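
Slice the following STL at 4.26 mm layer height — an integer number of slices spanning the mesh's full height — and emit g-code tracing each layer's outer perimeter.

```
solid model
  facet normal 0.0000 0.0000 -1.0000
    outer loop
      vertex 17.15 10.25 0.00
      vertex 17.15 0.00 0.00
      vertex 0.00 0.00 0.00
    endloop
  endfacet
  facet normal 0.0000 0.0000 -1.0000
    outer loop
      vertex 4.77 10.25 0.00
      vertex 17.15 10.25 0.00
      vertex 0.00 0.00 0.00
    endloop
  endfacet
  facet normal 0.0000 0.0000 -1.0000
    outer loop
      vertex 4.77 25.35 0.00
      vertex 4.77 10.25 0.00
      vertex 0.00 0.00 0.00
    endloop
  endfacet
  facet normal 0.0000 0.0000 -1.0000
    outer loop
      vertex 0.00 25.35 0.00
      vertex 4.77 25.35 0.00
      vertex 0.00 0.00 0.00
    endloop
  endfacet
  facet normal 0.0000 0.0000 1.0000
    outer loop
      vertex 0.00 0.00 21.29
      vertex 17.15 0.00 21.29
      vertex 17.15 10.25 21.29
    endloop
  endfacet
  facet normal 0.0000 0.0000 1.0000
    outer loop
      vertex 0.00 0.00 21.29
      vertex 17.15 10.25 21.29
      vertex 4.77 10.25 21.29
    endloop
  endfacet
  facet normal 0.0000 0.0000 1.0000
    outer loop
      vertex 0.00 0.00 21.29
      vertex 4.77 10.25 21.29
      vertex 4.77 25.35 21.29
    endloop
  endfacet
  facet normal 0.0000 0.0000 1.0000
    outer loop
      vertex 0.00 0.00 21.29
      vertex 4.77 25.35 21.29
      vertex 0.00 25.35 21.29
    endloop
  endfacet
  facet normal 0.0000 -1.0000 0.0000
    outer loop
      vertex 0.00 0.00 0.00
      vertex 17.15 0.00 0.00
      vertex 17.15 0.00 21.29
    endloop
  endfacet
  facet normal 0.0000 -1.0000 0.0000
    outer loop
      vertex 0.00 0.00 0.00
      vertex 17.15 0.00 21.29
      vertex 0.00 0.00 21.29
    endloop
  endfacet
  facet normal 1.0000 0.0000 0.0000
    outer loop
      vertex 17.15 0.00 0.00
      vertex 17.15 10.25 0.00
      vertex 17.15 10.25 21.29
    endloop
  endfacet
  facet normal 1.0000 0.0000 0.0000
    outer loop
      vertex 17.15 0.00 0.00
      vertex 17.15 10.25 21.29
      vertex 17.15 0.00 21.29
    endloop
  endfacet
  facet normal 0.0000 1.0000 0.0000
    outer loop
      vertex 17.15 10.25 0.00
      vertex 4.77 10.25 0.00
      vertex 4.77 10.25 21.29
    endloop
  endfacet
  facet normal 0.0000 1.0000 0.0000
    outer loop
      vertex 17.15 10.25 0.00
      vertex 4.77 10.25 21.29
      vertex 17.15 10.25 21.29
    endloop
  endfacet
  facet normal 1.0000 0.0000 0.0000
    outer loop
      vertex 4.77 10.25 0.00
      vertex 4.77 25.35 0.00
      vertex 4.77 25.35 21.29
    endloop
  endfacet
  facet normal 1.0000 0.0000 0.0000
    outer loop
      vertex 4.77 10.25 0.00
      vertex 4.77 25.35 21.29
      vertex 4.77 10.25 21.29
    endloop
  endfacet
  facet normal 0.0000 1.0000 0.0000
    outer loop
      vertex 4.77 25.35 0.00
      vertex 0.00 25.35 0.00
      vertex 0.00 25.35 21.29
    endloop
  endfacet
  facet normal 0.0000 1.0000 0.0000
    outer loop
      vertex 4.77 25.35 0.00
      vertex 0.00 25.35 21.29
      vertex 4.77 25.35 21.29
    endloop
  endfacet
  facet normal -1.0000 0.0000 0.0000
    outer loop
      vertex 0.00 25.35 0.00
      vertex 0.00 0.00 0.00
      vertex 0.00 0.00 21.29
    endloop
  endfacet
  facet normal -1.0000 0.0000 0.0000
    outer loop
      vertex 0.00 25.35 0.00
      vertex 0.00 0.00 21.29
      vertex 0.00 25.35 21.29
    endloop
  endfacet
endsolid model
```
; perimeter-only toolpath
G21 ; units = mm
G90 ; absolute positioning
G28 ; home
; layer 1
G0 Z4.26
G0 X0.00 Y0.00
G1 X17.15 Y0.00
G1 X17.15 Y10.25
G1 X4.77 Y10.25
G1 X4.77 Y25.35
G1 X0.00 Y25.35
G1 X0.00 Y0.00
; layer 2
G0 Z8.52
G0 X0.00 Y0.00
G1 X17.15 Y0.00
G1 X17.15 Y10.25
G1 X4.77 Y10.25
G1 X4.77 Y25.35
G1 X0.00 Y25.35
G1 X0.00 Y0.00
; layer 3
G0 Z12.77
G0 X0.00 Y0.00
G1 X17.15 Y0.00
G1 X17.15 Y10.25
G1 X4.77 Y10.25
G1 X4.77 Y25.35
G1 X0.00 Y25.35
G1 X0.00 Y0.00
; layer 4
G0 Z17.03
G0 X0.00 Y0.00
G1 X17.15 Y0.00
G1 X17.15 Y10.25
G1 X4.77 Y10.25
G1 X4.77 Y25.35
G1 X0.00 Y25.35
G1 X0.00 Y0.00
; layer 5
G0 Z21.29
G0 X0.00 Y0.00
G1 X17.15 Y0.00
G1 X17.15 Y10.25
G1 X4.77 Y10.25
G1 X4.77 Y25.35
G1 X0.00 Y25.35
G1 X0.00 Y0.00
M2 ; end

The solid is an L-shaped prism: outer 17.1 × 25.4 mm, arm thicknesses ≈ 10.2 mm (horizontal) and 4.77 mm (vertical), extruded 21.3 mm in z. Slicing at Δz = 4.26 mm — 5 equal slices spanning the solid's height, so layer i sits at z = i·h/5 — gives 5 non-empty perimeters. Each is a 6-segment closed polygon; G0 lifts to the layer z and rapids to the start vertex, then G1 traces the edges.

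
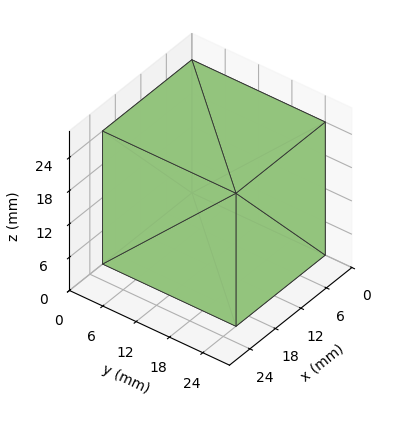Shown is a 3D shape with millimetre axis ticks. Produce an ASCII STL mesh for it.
Reading the render: the shape is a rectangular box, roughly 21 × 24 mm footprint and 24 mm tall (dimensions read to the nearest mm from the axis ticks). For the STL, each face is triangulated and given an outward normal.

solid part
  facet normal 0.0000 0.0000 -1.0000
    outer loop
      vertex 21.000 24.000 0.000
      vertex 21.000 0.000 0.000
      vertex 0.000 0.000 0.000
    endloop
  endfacet
  facet normal 0.0000 0.0000 -1.0000
    outer loop
      vertex 0.000 24.000 0.000
      vertex 21.000 24.000 0.000
      vertex 0.000 0.000 0.000
    endloop
  endfacet
  facet normal 0.0000 0.0000 1.0000
    outer loop
      vertex 0.000 0.000 24.000
      vertex 21.000 0.000 24.000
      vertex 21.000 24.000 24.000
    endloop
  endfacet
  facet normal 0.0000 0.0000 1.0000
    outer loop
      vertex 0.000 0.000 24.000
      vertex 21.000 24.000 24.000
      vertex 0.000 24.000 24.000
    endloop
  endfacet
  facet normal 0.0000 -1.0000 0.0000
    outer loop
      vertex 0.000 0.000 0.000
      vertex 21.000 0.000 0.000
      vertex 21.000 0.000 24.000
    endloop
  endfacet
  facet normal 0.0000 -1.0000 0.0000
    outer loop
      vertex 0.000 0.000 0.000
      vertex 21.000 0.000 24.000
      vertex 0.000 0.000 24.000
    endloop
  endfacet
  facet normal 0.0000 1.0000 0.0000
    outer loop
      vertex 21.000 24.000 24.000
      vertex 21.000 24.000 0.000
      vertex 0.000 24.000 0.000
    endloop
  endfacet
  facet normal 0.0000 1.0000 0.0000
    outer loop
      vertex 0.000 24.000 24.000
      vertex 21.000 24.000 24.000
      vertex 0.000 24.000 0.000
    endloop
  endfacet
  facet normal -1.0000 0.0000 0.0000
    outer loop
      vertex 0.000 24.000 24.000
      vertex 0.000 24.000 0.000
      vertex 0.000 0.000 0.000
    endloop
  endfacet
  facet normal -1.0000 0.0000 0.0000
    outer loop
      vertex 0.000 0.000 24.000
      vertex 0.000 24.000 24.000
      vertex 0.000 0.000 0.000
    endloop
  endfacet
  facet normal 1.0000 0.0000 0.0000
    outer loop
      vertex 21.000 0.000 0.000
      vertex 21.000 24.000 0.000
      vertex 21.000 24.000 24.000
    endloop
  endfacet
  facet normal 1.0000 0.0000 0.0000
    outer loop
      vertex 21.000 0.000 0.000
      vertex 21.000 24.000 24.000
      vertex 21.000 0.000 24.000
    endloop
  endfacet
endsolid part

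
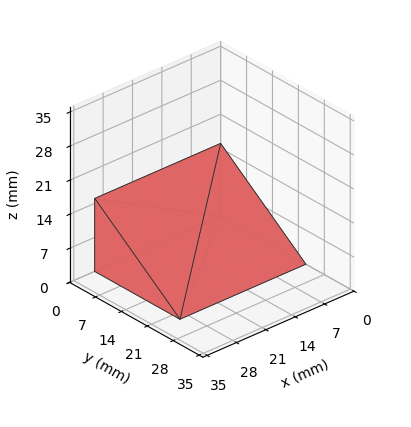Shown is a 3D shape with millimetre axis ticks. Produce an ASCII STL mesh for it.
Reading the render: the shape is a wedge (ramp): 30 × 23 mm base, rising to 15 mm along the y=0 edge and sloping linearly to z=0 at y=23 (dimensions read to the nearest mm from the axis ticks). For the STL, each face is triangulated and given an outward normal.

solid part
  facet normal 0.0000 0.0000 -1.0000
    outer loop
      vertex 30.00 23.00 0.00
      vertex 30.00 0.00 0.00
      vertex 0.00 0.00 0.00
    endloop
  endfacet
  facet normal 0.0000 0.0000 -1.0000
    outer loop
      vertex 0.00 23.00 0.00
      vertex 30.00 23.00 0.00
      vertex 0.00 0.00 0.00
    endloop
  endfacet
  facet normal 0.0000 -1.0000 0.0000
    outer loop
      vertex 0.00 0.00 0.00
      vertex 30.00 0.00 0.00
      vertex 30.00 0.00 15.00
    endloop
  endfacet
  facet normal 0.0000 -1.0000 0.0000
    outer loop
      vertex 0.00 0.00 0.00
      vertex 30.00 0.00 15.00
      vertex 0.00 0.00 15.00
    endloop
  endfacet
  facet normal 0.0000 0.5463 0.8376
    outer loop
      vertex 0.00 0.00 15.00
      vertex 30.00 0.00 15.00
      vertex 30.00 23.00 0.00
    endloop
  endfacet
  facet normal 0.0000 0.5463 0.8376
    outer loop
      vertex 0.00 0.00 15.00
      vertex 30.00 23.00 0.00
      vertex 0.00 23.00 0.00
    endloop
  endfacet
  facet normal -1.0000 0.0000 0.0000
    outer loop
      vertex 0.00 0.00 15.00
      vertex 0.00 23.00 0.00
      vertex 0.00 0.00 0.00
    endloop
  endfacet
  facet normal 1.0000 0.0000 0.0000
    outer loop
      vertex 30.00 0.00 0.00
      vertex 30.00 23.00 0.00
      vertex 30.00 0.00 15.00
    endloop
  endfacet
endsolid part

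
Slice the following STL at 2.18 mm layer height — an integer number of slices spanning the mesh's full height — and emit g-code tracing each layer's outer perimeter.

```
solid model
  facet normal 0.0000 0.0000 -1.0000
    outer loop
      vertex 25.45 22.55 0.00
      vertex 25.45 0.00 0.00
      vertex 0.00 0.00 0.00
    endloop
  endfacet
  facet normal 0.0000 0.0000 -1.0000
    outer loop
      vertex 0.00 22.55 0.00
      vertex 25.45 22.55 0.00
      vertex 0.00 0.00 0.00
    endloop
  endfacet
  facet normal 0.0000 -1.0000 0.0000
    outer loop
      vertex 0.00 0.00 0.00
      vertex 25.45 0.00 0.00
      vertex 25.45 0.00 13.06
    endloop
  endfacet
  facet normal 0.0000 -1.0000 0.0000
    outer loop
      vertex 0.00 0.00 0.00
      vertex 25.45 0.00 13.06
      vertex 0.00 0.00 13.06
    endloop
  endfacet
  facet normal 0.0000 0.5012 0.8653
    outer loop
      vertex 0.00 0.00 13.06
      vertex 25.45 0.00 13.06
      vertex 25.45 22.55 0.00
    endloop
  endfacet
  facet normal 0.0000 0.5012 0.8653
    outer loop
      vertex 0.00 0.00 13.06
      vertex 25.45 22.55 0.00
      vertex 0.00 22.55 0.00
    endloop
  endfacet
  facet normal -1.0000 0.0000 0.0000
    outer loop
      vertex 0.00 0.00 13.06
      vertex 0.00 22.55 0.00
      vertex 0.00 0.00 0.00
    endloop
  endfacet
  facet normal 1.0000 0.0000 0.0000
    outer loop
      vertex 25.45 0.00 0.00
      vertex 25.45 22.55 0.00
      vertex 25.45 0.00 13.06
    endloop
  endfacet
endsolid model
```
; perimeter-only toolpath
G21 ; units = mm
G90 ; absolute positioning
G28 ; home
; layer 1
G0 Z2.18
G0 X0.00 Y0.00
G1 X25.45 Y0.00
G1 X25.45 Y18.79
G1 X0.00 Y18.79
G1 X0.00 Y0.00
; layer 2
G0 Z4.35
G0 X0.00 Y0.00
G1 X25.45 Y0.00
G1 X25.45 Y15.03
G1 X0.00 Y15.03
G1 X0.00 Y0.00
; layer 3
G0 Z6.53
G0 X0.00 Y0.00
G1 X25.45 Y0.00
G1 X25.45 Y11.28
G1 X0.00 Y11.28
G1 X0.00 Y0.00
; layer 4
G0 Z8.71
G0 X0.00 Y0.00
G1 X25.45 Y0.00
G1 X25.45 Y7.52
G1 X0.00 Y7.52
G1 X0.00 Y0.00
; layer 5
G0 Z10.88
G0 X0.00 Y0.00
G1 X25.45 Y0.00
G1 X25.45 Y3.76
G1 X0.00 Y3.76
G1 X0.00 Y0.00
M2 ; end

The solid is a wedge (ramp): 25.4 × 22.6 mm base, rising to 13.1 mm along the y=0 edge and sloping linearly to z=0 at y=22.6. Slicing at Δz = 2.18 mm — 6 equal slices spanning the solid's height, so layer i sits at z = i·h/6 — gives 5 non-empty perimeters. Each is a 4-segment closed polygon; G0 lifts to the layer z and rapids to the start vertex, then G1 traces the edges. The cross-section shrinks linearly with z (the slice at the apex is degenerate and omitted).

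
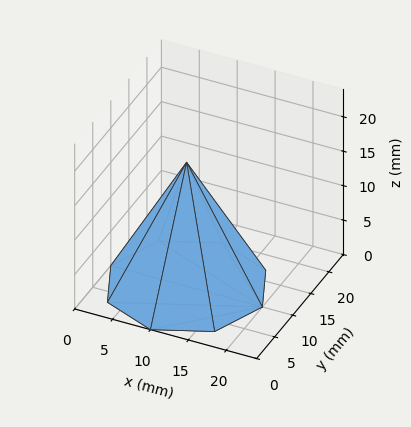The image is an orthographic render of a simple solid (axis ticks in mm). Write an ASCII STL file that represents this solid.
Reading the render: the shape is a regular 8-sided pyramid, base circumscribed radius ≈ 10 mm, apex at z ≈ 18 mm (dimensions read to the nearest mm from the axis ticks). For the STL, each face is triangulated and given an outward normal.

solid part
  facet normal 0.0000 0.0000 -1.0000
    outer loop
      vertex 10.000 20.000 0.000
      vertex 17.071 17.071 0.000
      vertex 20.000 10.000 0.000
    endloop
  endfacet
  facet normal 0.0000 0.0000 -1.0000
    outer loop
      vertex 2.929 17.071 0.000
      vertex 10.000 20.000 0.000
      vertex 20.000 10.000 0.000
    endloop
  endfacet
  facet normal 0.0000 0.0000 -1.0000
    outer loop
      vertex 0.000 10.000 0.000
      vertex 2.929 17.071 0.000
      vertex 20.000 10.000 0.000
    endloop
  endfacet
  facet normal 0.0000 0.0000 -1.0000
    outer loop
      vertex 2.929 2.929 0.000
      vertex 0.000 10.000 0.000
      vertex 20.000 10.000 0.000
    endloop
  endfacet
  facet normal 0.0000 0.0000 -1.0000
    outer loop
      vertex 10.000 0.000 0.000
      vertex 2.929 2.929 0.000
      vertex 20.000 10.000 0.000
    endloop
  endfacet
  facet normal 0.0000 0.0000 -1.0000
    outer loop
      vertex 17.071 2.929 0.000
      vertex 10.000 0.000 0.000
      vertex 20.000 10.000 0.000
    endloop
  endfacet
  facet normal 0.8219 0.3405 0.4566
    outer loop
      vertex 20.000 10.000 0.000
      vertex 17.071 17.071 0.000
      vertex 10.000 10.000 18.000
    endloop
  endfacet
  facet normal 0.3405 0.8219 0.4566
    outer loop
      vertex 17.071 17.071 0.000
      vertex 10.000 20.000 0.000
      vertex 10.000 10.000 18.000
    endloop
  endfacet
  facet normal -0.3405 0.8219 0.4566
    outer loop
      vertex 10.000 20.000 0.000
      vertex 2.929 17.071 0.000
      vertex 10.000 10.000 18.000
    endloop
  endfacet
  facet normal -0.8219 0.3405 0.4566
    outer loop
      vertex 2.929 17.071 0.000
      vertex 0.000 10.000 0.000
      vertex 10.000 10.000 18.000
    endloop
  endfacet
  facet normal -0.8219 -0.3405 0.4566
    outer loop
      vertex 0.000 10.000 0.000
      vertex 2.929 2.929 0.000
      vertex 10.000 10.000 18.000
    endloop
  endfacet
  facet normal -0.3405 -0.8219 0.4566
    outer loop
      vertex 2.929 2.929 0.000
      vertex 10.000 0.000 0.000
      vertex 10.000 10.000 18.000
    endloop
  endfacet
  facet normal 0.3405 -0.8219 0.4566
    outer loop
      vertex 10.000 0.000 0.000
      vertex 17.071 2.929 0.000
      vertex 10.000 10.000 18.000
    endloop
  endfacet
  facet normal 0.8219 -0.3405 0.4566
    outer loop
      vertex 17.071 2.929 0.000
      vertex 20.000 10.000 0.000
      vertex 10.000 10.000 18.000
    endloop
  endfacet
endsolid part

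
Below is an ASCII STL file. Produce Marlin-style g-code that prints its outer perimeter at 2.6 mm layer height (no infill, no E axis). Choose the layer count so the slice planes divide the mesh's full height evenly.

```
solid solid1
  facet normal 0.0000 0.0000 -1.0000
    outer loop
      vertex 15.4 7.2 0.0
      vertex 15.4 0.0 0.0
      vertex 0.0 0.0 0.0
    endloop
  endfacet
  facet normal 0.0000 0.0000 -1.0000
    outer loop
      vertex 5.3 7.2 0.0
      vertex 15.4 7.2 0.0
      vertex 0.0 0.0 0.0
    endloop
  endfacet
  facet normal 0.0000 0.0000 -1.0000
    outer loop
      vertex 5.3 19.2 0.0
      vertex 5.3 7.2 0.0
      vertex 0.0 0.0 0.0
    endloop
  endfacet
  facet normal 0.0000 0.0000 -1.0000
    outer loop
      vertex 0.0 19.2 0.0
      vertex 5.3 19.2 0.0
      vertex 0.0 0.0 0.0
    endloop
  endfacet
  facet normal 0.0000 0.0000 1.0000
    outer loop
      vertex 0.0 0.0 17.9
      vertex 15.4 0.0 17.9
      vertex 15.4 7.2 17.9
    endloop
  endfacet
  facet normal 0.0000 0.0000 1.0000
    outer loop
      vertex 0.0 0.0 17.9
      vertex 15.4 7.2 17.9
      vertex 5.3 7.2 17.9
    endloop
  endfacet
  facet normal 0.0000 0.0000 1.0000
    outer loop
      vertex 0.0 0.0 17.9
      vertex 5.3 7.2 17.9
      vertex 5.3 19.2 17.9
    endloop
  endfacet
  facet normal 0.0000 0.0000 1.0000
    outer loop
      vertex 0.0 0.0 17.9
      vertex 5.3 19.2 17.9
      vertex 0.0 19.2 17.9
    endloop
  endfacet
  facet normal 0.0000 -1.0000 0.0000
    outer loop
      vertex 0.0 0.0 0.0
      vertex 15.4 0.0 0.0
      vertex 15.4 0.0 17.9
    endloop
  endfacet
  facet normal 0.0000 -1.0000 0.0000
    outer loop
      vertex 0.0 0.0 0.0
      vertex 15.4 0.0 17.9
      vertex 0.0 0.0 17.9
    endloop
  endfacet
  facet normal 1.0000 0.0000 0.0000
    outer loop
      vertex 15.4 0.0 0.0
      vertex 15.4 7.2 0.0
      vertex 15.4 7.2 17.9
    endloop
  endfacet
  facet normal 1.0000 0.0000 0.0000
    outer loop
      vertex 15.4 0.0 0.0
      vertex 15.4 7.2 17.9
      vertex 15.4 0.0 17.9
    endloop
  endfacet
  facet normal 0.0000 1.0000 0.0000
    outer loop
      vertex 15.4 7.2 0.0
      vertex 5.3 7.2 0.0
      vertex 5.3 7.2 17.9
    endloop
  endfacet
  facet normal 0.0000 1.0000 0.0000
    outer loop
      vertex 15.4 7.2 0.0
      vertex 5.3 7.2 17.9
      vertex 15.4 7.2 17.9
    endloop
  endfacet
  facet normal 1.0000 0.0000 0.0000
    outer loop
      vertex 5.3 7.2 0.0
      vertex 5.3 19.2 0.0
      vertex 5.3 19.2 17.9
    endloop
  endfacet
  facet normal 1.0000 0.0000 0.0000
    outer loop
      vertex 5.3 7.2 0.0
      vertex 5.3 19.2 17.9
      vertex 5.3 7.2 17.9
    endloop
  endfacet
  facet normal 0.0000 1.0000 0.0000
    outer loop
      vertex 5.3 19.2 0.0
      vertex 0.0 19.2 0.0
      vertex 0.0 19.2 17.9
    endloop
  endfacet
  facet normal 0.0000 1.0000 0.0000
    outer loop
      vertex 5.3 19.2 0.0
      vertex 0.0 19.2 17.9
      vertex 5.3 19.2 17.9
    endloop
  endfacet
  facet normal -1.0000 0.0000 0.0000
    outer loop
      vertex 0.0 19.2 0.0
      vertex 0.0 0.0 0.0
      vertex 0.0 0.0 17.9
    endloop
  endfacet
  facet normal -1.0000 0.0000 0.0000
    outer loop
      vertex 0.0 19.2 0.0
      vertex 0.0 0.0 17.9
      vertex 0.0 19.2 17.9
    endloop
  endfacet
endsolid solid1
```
; perimeter-only toolpath
G21 ; units = mm
G90 ; absolute positioning
G28 ; home
; layer 1
G0 Z2.6
G0 X0.0 Y0.0
G1 X15.4 Y0.0
G1 X15.4 Y7.2
G1 X5.3 Y7.2
G1 X5.3 Y19.2
G1 X0.0 Y19.2
G1 X0.0 Y0.0
; layer 2
G0 Z5.1
G0 X0.0 Y0.0
G1 X15.4 Y0.0
G1 X15.4 Y7.2
G1 X5.3 Y7.2
G1 X5.3 Y19.2
G1 X0.0 Y19.2
G1 X0.0 Y0.0
; layer 3
G0 Z7.7
G0 X0.0 Y0.0
G1 X15.4 Y0.0
G1 X15.4 Y7.2
G1 X5.3 Y7.2
G1 X5.3 Y19.2
G1 X0.0 Y19.2
G1 X0.0 Y0.0
; layer 4
G0 Z10.2
G0 X0.0 Y0.0
G1 X15.4 Y0.0
G1 X15.4 Y7.2
G1 X5.3 Y7.2
G1 X5.3 Y19.2
G1 X0.0 Y19.2
G1 X0.0 Y0.0
; layer 5
G0 Z12.8
G0 X0.0 Y0.0
G1 X15.4 Y0.0
G1 X15.4 Y7.2
G1 X5.3 Y7.2
G1 X5.3 Y19.2
G1 X0.0 Y19.2
G1 X0.0 Y0.0
; layer 6
G0 Z15.3
G0 X0.0 Y0.0
G1 X15.4 Y0.0
G1 X15.4 Y7.2
G1 X5.3 Y7.2
G1 X5.3 Y19.2
G1 X0.0 Y19.2
G1 X0.0 Y0.0
; layer 7
G0 Z17.9
G0 X0.0 Y0.0
G1 X15.4 Y0.0
G1 X15.4 Y7.2
G1 X5.3 Y7.2
G1 X5.3 Y19.2
G1 X0.0 Y19.2
G1 X0.0 Y0.0
M2 ; end

The solid is an L-shaped prism: outer 15.4 × 19.2 mm, arm thicknesses ≈ 7.2 mm (horizontal) and 5.3 mm (vertical), extruded 17.9 mm in z. Slicing at Δz = 2.6 mm — 7 equal slices spanning the solid's height, so layer i sits at z = i·h/7 — gives 7 non-empty perimeters. Each is a 6-segment closed polygon; G0 lifts to the layer z and rapids to the start vertex, then G1 traces the edges.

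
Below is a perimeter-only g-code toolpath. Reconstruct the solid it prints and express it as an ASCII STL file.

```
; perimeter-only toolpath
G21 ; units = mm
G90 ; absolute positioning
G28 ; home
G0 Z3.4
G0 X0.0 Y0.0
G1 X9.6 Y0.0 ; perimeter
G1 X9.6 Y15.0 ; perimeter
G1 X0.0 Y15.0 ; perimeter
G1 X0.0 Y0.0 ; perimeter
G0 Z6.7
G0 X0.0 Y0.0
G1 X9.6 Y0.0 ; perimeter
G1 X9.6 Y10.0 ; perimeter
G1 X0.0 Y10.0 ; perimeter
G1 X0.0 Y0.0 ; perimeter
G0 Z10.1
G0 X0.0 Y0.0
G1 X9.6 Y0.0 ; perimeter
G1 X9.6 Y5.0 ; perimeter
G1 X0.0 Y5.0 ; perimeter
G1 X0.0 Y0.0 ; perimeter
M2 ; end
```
solid part
  facet normal 0.0000 0.0000 -1.0000
    outer loop
      vertex 9.6 20.0 0.0
      vertex 9.6 0.0 0.0
      vertex 0.0 0.0 0.0
    endloop
  endfacet
  facet normal 0.0000 0.0000 -1.0000
    outer loop
      vertex 0.0 20.0 0.0
      vertex 9.6 20.0 0.0
      vertex 0.0 0.0 0.0
    endloop
  endfacet
  facet normal 0.0000 -1.0000 0.0000
    outer loop
      vertex 0.0 0.0 0.0
      vertex 9.6 0.0 0.0
      vertex 9.6 0.0 13.4
    endloop
  endfacet
  facet normal 0.0000 -1.0000 0.0000
    outer loop
      vertex 0.0 0.0 0.0
      vertex 9.6 0.0 13.4
      vertex 0.0 0.0 13.4
    endloop
  endfacet
  facet normal 0.0000 0.5566 0.8308
    outer loop
      vertex 0.0 0.0 13.4
      vertex 9.6 0.0 13.4
      vertex 9.6 20.0 0.0
    endloop
  endfacet
  facet normal 0.0000 0.5566 0.8308
    outer loop
      vertex 0.0 0.0 13.4
      vertex 9.6 20.0 0.0
      vertex 0.0 20.0 0.0
    endloop
  endfacet
  facet normal -1.0000 0.0000 0.0000
    outer loop
      vertex 0.0 0.0 13.4
      vertex 0.0 20.0 0.0
      vertex 0.0 0.0 0.0
    endloop
  endfacet
  facet normal 1.0000 0.0000 0.0000
    outer loop
      vertex 9.6 0.0 0.0
      vertex 9.6 20.0 0.0
      vertex 9.6 0.0 13.4
    endloop
  endfacet
endsolid part

The G0 Z moves step by Δz≈3.4 mm. The G1 loops shrink linearly with z, so the solid tapers from its base footprint up to z≈13.4. Closing with a flat bottom cap and the tapered top and triangulating gives 8 facets — a wedge (ramp): 9.6 × 20 mm base, rising to 13.4 mm along the y=0 edge and sloping linearly to z=0 at y=20.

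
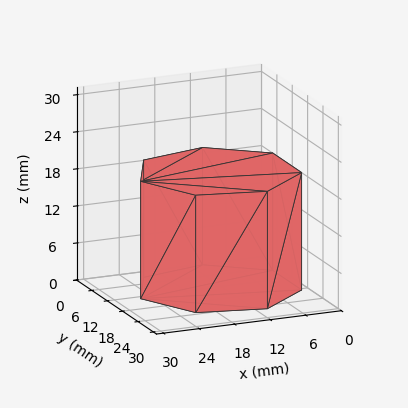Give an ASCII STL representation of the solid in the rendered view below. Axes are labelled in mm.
Reading the render: the shape is a regular 7-sided prism (a cylinder approximated with 7 flat sides), circumscribed radius ≈ 13 mm, height ≈ 19 mm (dimensions read to the nearest mm from the axis ticks). For the STL, each face is triangulated and given an outward normal.

solid part
  facet normal 0.0000 0.0000 -1.0000
    outer loop
      vertex 10.107 25.674 0.000
      vertex 21.105 23.164 0.000
      vertex 26.000 13.000 0.000
    endloop
  endfacet
  facet normal 0.0000 0.0000 -1.0000
    outer loop
      vertex 1.287 18.640 0.000
      vertex 10.107 25.674 0.000
      vertex 26.000 13.000 0.000
    endloop
  endfacet
  facet normal 0.0000 0.0000 -1.0000
    outer loop
      vertex 1.287 7.360 0.000
      vertex 1.287 18.640 0.000
      vertex 26.000 13.000 0.000
    endloop
  endfacet
  facet normal 0.0000 0.0000 -1.0000
    outer loop
      vertex 10.107 0.326 0.000
      vertex 1.287 7.360 0.000
      vertex 26.000 13.000 0.000
    endloop
  endfacet
  facet normal 0.0000 0.0000 -1.0000
    outer loop
      vertex 21.105 2.836 0.000
      vertex 10.107 0.326 0.000
      vertex 26.000 13.000 0.000
    endloop
  endfacet
  facet normal 0.0000 0.0000 1.0000
    outer loop
      vertex 26.000 13.000 19.000
      vertex 21.105 23.164 19.000
      vertex 10.107 25.674 19.000
    endloop
  endfacet
  facet normal 0.0000 0.0000 1.0000
    outer loop
      vertex 26.000 13.000 19.000
      vertex 10.107 25.674 19.000
      vertex 1.287 18.640 19.000
    endloop
  endfacet
  facet normal 0.0000 0.0000 1.0000
    outer loop
      vertex 26.000 13.000 19.000
      vertex 1.287 18.640 19.000
      vertex 1.287 7.360 19.000
    endloop
  endfacet
  facet normal 0.0000 0.0000 1.0000
    outer loop
      vertex 26.000 13.000 19.000
      vertex 1.287 7.360 19.000
      vertex 10.107 0.326 19.000
    endloop
  endfacet
  facet normal 0.0000 0.0000 1.0000
    outer loop
      vertex 26.000 13.000 19.000
      vertex 10.107 0.326 19.000
      vertex 21.105 2.836 19.000
    endloop
  endfacet
  facet normal 0.9010 0.4339 0.0000
    outer loop
      vertex 26.000 13.000 0.000
      vertex 21.105 23.164 0.000
      vertex 21.105 23.164 19.000
    endloop
  endfacet
  facet normal 0.9010 0.4339 0.0000
    outer loop
      vertex 26.000 13.000 0.000
      vertex 21.105 23.164 19.000
      vertex 26.000 13.000 19.000
    endloop
  endfacet
  facet normal 0.2225 0.9749 0.0000
    outer loop
      vertex 21.105 23.164 0.000
      vertex 10.107 25.674 0.000
      vertex 10.107 25.674 19.000
    endloop
  endfacet
  facet normal 0.2225 0.9749 0.0000
    outer loop
      vertex 21.105 23.164 0.000
      vertex 10.107 25.674 19.000
      vertex 21.105 23.164 19.000
    endloop
  endfacet
  facet normal -0.6235 0.7818 0.0000
    outer loop
      vertex 10.107 25.674 0.000
      vertex 1.287 18.640 0.000
      vertex 1.287 18.640 19.000
    endloop
  endfacet
  facet normal -0.6235 0.7818 0.0000
    outer loop
      vertex 10.107 25.674 0.000
      vertex 1.287 18.640 19.000
      vertex 10.107 25.674 19.000
    endloop
  endfacet
  facet normal -1.0000 0.0000 0.0000
    outer loop
      vertex 1.287 18.640 0.000
      vertex 1.287 7.360 0.000
      vertex 1.287 7.360 19.000
    endloop
  endfacet
  facet normal -1.0000 0.0000 0.0000
    outer loop
      vertex 1.287 18.640 0.000
      vertex 1.287 7.360 19.000
      vertex 1.287 18.640 19.000
    endloop
  endfacet
  facet normal -0.6235 -0.7818 0.0000
    outer loop
      vertex 1.287 7.360 0.000
      vertex 10.107 0.326 0.000
      vertex 10.107 0.326 19.000
    endloop
  endfacet
  facet normal -0.6235 -0.7818 0.0000
    outer loop
      vertex 1.287 7.360 0.000
      vertex 10.107 0.326 19.000
      vertex 1.287 7.360 19.000
    endloop
  endfacet
  facet normal 0.2225 -0.9749 0.0000
    outer loop
      vertex 10.107 0.326 0.000
      vertex 21.105 2.836 0.000
      vertex 21.105 2.836 19.000
    endloop
  endfacet
  facet normal 0.2225 -0.9749 0.0000
    outer loop
      vertex 10.107 0.326 0.000
      vertex 21.105 2.836 19.000
      vertex 10.107 0.326 19.000
    endloop
  endfacet
  facet normal 0.9010 -0.4339 0.0000
    outer loop
      vertex 21.105 2.836 0.000
      vertex 26.000 13.000 0.000
      vertex 26.000 13.000 19.000
    endloop
  endfacet
  facet normal 0.9010 -0.4339 0.0000
    outer loop
      vertex 21.105 2.836 0.000
      vertex 26.000 13.000 19.000
      vertex 21.105 2.836 19.000
    endloop
  endfacet
endsolid part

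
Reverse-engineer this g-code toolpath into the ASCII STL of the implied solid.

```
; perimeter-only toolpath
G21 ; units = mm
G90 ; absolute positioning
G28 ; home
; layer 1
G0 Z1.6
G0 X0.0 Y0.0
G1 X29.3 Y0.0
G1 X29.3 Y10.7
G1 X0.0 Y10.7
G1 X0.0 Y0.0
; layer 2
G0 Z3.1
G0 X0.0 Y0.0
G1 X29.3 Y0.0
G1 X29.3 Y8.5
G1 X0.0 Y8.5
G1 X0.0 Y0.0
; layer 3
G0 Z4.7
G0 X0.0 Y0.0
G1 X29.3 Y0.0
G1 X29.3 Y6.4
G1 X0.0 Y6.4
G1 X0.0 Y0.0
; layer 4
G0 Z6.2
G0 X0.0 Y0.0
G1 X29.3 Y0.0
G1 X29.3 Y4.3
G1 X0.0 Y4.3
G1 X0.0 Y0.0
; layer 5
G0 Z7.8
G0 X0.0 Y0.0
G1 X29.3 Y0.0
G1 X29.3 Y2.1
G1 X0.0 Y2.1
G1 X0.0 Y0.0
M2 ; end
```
solid part
  facet normal 0.0000 0.0000 -1.0000
    outer loop
      vertex 29.3 12.8 0.0
      vertex 29.3 0.0 0.0
      vertex 0.0 0.0 0.0
    endloop
  endfacet
  facet normal 0.0000 0.0000 -1.0000
    outer loop
      vertex 0.0 12.8 0.0
      vertex 29.3 12.8 0.0
      vertex 0.0 0.0 0.0
    endloop
  endfacet
  facet normal 0.0000 -1.0000 0.0000
    outer loop
      vertex 0.0 0.0 0.0
      vertex 29.3 0.0 0.0
      vertex 29.3 0.0 9.3
    endloop
  endfacet
  facet normal 0.0000 -1.0000 0.0000
    outer loop
      vertex 0.0 0.0 0.0
      vertex 29.3 0.0 9.3
      vertex 0.0 0.0 9.3
    endloop
  endfacet
  facet normal 0.0000 0.5878 0.8090
    outer loop
      vertex 0.0 0.0 9.3
      vertex 29.3 0.0 9.3
      vertex 29.3 12.8 0.0
    endloop
  endfacet
  facet normal 0.0000 0.5878 0.8090
    outer loop
      vertex 0.0 0.0 9.3
      vertex 29.3 12.8 0.0
      vertex 0.0 12.8 0.0
    endloop
  endfacet
  facet normal -1.0000 0.0000 0.0000
    outer loop
      vertex 0.0 0.0 9.3
      vertex 0.0 12.8 0.0
      vertex 0.0 0.0 0.0
    endloop
  endfacet
  facet normal 1.0000 0.0000 0.0000
    outer loop
      vertex 29.3 0.0 0.0
      vertex 29.3 12.8 0.0
      vertex 29.3 0.0 9.3
    endloop
  endfacet
endsolid part

The G0 Z moves step by Δz≈1.6 mm. The G1 loops shrink linearly with z, so the solid tapers from its base footprint up to z≈9.3. Closing with a flat bottom cap and the tapered top and triangulating gives 8 facets — a wedge (ramp): 29.3 × 12.8 mm base, rising to 9.3 mm along the y=0 edge and sloping linearly to z=0 at y=12.8.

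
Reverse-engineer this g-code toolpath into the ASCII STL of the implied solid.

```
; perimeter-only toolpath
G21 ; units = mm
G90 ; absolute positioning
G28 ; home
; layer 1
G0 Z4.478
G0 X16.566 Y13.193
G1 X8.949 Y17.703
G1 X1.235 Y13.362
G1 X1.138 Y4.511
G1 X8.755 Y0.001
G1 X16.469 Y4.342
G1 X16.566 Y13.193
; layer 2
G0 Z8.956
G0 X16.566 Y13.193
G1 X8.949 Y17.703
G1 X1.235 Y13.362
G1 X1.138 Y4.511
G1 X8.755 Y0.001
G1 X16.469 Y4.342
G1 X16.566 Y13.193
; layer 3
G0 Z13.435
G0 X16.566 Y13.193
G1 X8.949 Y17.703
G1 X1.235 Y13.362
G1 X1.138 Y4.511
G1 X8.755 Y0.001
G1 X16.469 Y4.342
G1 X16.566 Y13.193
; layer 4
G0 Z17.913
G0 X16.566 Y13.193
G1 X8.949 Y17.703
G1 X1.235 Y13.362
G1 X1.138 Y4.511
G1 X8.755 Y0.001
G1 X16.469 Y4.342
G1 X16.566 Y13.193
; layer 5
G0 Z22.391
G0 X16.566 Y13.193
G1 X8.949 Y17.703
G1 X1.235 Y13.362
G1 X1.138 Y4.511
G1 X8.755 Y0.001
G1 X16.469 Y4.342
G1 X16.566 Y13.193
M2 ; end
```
solid part
  facet normal 0.0000 0.0000 -1.0000
    outer loop
      vertex 1.235 13.362 0.000
      vertex 8.949 17.703 0.000
      vertex 16.566 13.193 0.000
    endloop
  endfacet
  facet normal 0.0000 0.0000 -1.0000
    outer loop
      vertex 1.138 4.511 0.000
      vertex 1.235 13.362 0.000
      vertex 16.566 13.193 0.000
    endloop
  endfacet
  facet normal 0.0000 0.0000 -1.0000
    outer loop
      vertex 8.755 0.001 0.000
      vertex 1.138 4.511 0.000
      vertex 16.566 13.193 0.000
    endloop
  endfacet
  facet normal 0.0000 0.0000 -1.0000
    outer loop
      vertex 16.469 4.342 0.000
      vertex 8.755 0.001 0.000
      vertex 16.566 13.193 0.000
    endloop
  endfacet
  facet normal 0.0000 0.0000 1.0000
    outer loop
      vertex 16.566 13.193 22.391
      vertex 8.949 17.703 22.391
      vertex 1.235 13.362 22.391
    endloop
  endfacet
  facet normal 0.0000 0.0000 1.0000
    outer loop
      vertex 16.566 13.193 22.391
      vertex 1.235 13.362 22.391
      vertex 1.138 4.511 22.391
    endloop
  endfacet
  facet normal 0.0000 0.0000 1.0000
    outer loop
      vertex 16.566 13.193 22.391
      vertex 1.138 4.511 22.391
      vertex 8.755 0.001 22.391
    endloop
  endfacet
  facet normal 0.0000 0.0000 1.0000
    outer loop
      vertex 16.566 13.193 22.391
      vertex 8.755 0.001 22.391
      vertex 16.469 4.342 22.391
    endloop
  endfacet
  facet normal 0.5095 0.8605 0.0000
    outer loop
      vertex 16.566 13.193 0.000
      vertex 8.949 17.703 0.000
      vertex 8.949 17.703 22.391
    endloop
  endfacet
  facet normal 0.5095 0.8605 0.0000
    outer loop
      vertex 16.566 13.193 0.000
      vertex 8.949 17.703 22.391
      vertex 16.566 13.193 22.391
    endloop
  endfacet
  facet normal -0.4904 0.8715 0.0000
    outer loop
      vertex 8.949 17.703 0.000
      vertex 1.235 13.362 0.000
      vertex 1.235 13.362 22.391
    endloop
  endfacet
  facet normal -0.4904 0.8715 0.0000
    outer loop
      vertex 8.949 17.703 0.000
      vertex 1.235 13.362 22.391
      vertex 8.949 17.703 22.391
    endloop
  endfacet
  facet normal -0.9999 0.0110 0.0000
    outer loop
      vertex 1.235 13.362 0.000
      vertex 1.138 4.511 0.000
      vertex 1.138 4.511 22.391
    endloop
  endfacet
  facet normal -0.9999 0.0110 0.0000
    outer loop
      vertex 1.235 13.362 0.000
      vertex 1.138 4.511 22.391
      vertex 1.235 13.362 22.391
    endloop
  endfacet
  facet normal -0.5095 -0.8605 0.0000
    outer loop
      vertex 1.138 4.511 0.000
      vertex 8.755 0.001 0.000
      vertex 8.755 0.001 22.391
    endloop
  endfacet
  facet normal -0.5095 -0.8605 0.0000
    outer loop
      vertex 1.138 4.511 0.000
      vertex 8.755 0.001 22.391
      vertex 1.138 4.511 22.391
    endloop
  endfacet
  facet normal 0.4904 -0.8715 0.0000
    outer loop
      vertex 8.755 0.001 0.000
      vertex 16.469 4.342 0.000
      vertex 16.469 4.342 22.391
    endloop
  endfacet
  facet normal 0.4904 -0.8715 0.0000
    outer loop
      vertex 8.755 0.001 0.000
      vertex 16.469 4.342 22.391
      vertex 8.755 0.001 22.391
    endloop
  endfacet
  facet normal 0.9999 -0.0110 0.0000
    outer loop
      vertex 16.469 4.342 0.000
      vertex 16.566 13.193 0.000
      vertex 16.566 13.193 22.391
    endloop
  endfacet
  facet normal 0.9999 -0.0110 0.0000
    outer loop
      vertex 16.469 4.342 0.000
      vertex 16.566 13.193 22.391
      vertex 16.469 4.342 22.391
    endloop
  endfacet
endsolid part

The G0 Z moves step by Δz≈4.478 mm. Every layer's G1 loop is the same polygon, so the solid is a straight extrusion of it from z=0 to z≈22.4. Closing with flat bottom and top caps and triangulating gives 20 facets — a regular 6-sided prism (a cylinder approximated with 6 flat sides), circumscribed radius ≈ 8.85 mm, height ≈ 22.4 mm.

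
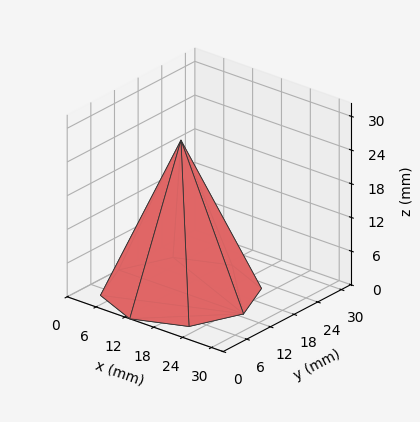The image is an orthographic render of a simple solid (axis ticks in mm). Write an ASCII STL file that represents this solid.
Reading the render: the shape is a regular 8-sided pyramid, base circumscribed radius ≈ 13 mm, apex at z ≈ 27 mm (dimensions read to the nearest mm from the axis ticks). For the STL, each face is triangulated and given an outward normal.

solid part
  facet normal 0.0000 0.0000 -1.0000
    outer loop
      vertex 13.0 26.0 0.0
      vertex 22.2 22.2 0.0
      vertex 26.0 13.0 0.0
    endloop
  endfacet
  facet normal 0.0000 0.0000 -1.0000
    outer loop
      vertex 3.8 22.2 0.0
      vertex 13.0 26.0 0.0
      vertex 26.0 13.0 0.0
    endloop
  endfacet
  facet normal 0.0000 0.0000 -1.0000
    outer loop
      vertex 0.0 13.0 0.0
      vertex 3.8 22.2 0.0
      vertex 26.0 13.0 0.0
    endloop
  endfacet
  facet normal 0.0000 0.0000 -1.0000
    outer loop
      vertex 3.8 3.8 0.0
      vertex 0.0 13.0 0.0
      vertex 26.0 13.0 0.0
    endloop
  endfacet
  facet normal 0.0000 0.0000 -1.0000
    outer loop
      vertex 13.0 0.0 0.0
      vertex 3.8 3.8 0.0
      vertex 26.0 13.0 0.0
    endloop
  endfacet
  facet normal 0.0000 0.0000 -1.0000
    outer loop
      vertex 22.2 3.8 0.0
      vertex 13.0 0.0 0.0
      vertex 26.0 13.0 0.0
    endloop
  endfacet
  facet normal 0.8444 0.3488 0.4066
    outer loop
      vertex 26.0 13.0 0.0
      vertex 22.2 22.2 0.0
      vertex 13.0 13.0 27.0
    endloop
  endfacet
  facet normal 0.3488 0.8444 0.4066
    outer loop
      vertex 22.2 22.2 0.0
      vertex 13.0 26.0 0.0
      vertex 13.0 13.0 27.0
    endloop
  endfacet
  facet normal -0.3488 0.8444 0.4066
    outer loop
      vertex 13.0 26.0 0.0
      vertex 3.8 22.2 0.0
      vertex 13.0 13.0 27.0
    endloop
  endfacet
  facet normal -0.8444 0.3488 0.4066
    outer loop
      vertex 3.8 22.2 0.0
      vertex 0.0 13.0 0.0
      vertex 13.0 13.0 27.0
    endloop
  endfacet
  facet normal -0.8444 -0.3488 0.4066
    outer loop
      vertex 0.0 13.0 0.0
      vertex 3.8 3.8 0.0
      vertex 13.0 13.0 27.0
    endloop
  endfacet
  facet normal -0.3488 -0.8444 0.4066
    outer loop
      vertex 3.8 3.8 0.0
      vertex 13.0 0.0 0.0
      vertex 13.0 13.0 27.0
    endloop
  endfacet
  facet normal 0.3488 -0.8444 0.4066
    outer loop
      vertex 13.0 0.0 0.0
      vertex 22.2 3.8 0.0
      vertex 13.0 13.0 27.0
    endloop
  endfacet
  facet normal 0.8444 -0.3488 0.4066
    outer loop
      vertex 22.2 3.8 0.0
      vertex 26.0 13.0 0.0
      vertex 13.0 13.0 27.0
    endloop
  endfacet
endsolid part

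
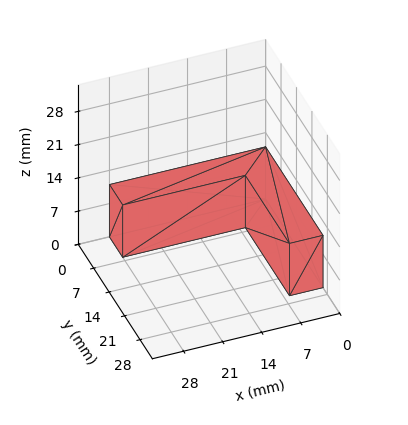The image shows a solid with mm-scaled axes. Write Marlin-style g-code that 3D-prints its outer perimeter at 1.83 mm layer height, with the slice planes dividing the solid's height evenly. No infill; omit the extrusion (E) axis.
Reading the render: the shape is an L-shaped prism: outer 28 × 26 mm, arm thicknesses ≈ 6 mm (horizontal) and 6 mm (vertical), extruded 11 mm in z (dimensions read to the nearest mm from the axis ticks). For the g-code, the solid's height is divided into equal slices at the stated Δz and each level perimeter traced with G1 moves after a G0 lift.

; perimeter-only toolpath
G21 ; units = mm
G90 ; absolute positioning
G28 ; home
; layer 1
G0 Z1.83
G0 X0.00 Y0.00
G1 X28.00 Y0.00
G1 X28.00 Y6.00
G1 X6.00 Y6.00
G1 X6.00 Y26.00
G1 X0.00 Y26.00
G1 X0.00 Y0.00
; layer 2
G0 Z3.67
G0 X0.00 Y0.00
G1 X28.00 Y0.00
G1 X28.00 Y6.00
G1 X6.00 Y6.00
G1 X6.00 Y26.00
G1 X0.00 Y26.00
G1 X0.00 Y0.00
; layer 3
G0 Z5.50
G0 X0.00 Y0.00
G1 X28.00 Y0.00
G1 X28.00 Y6.00
G1 X6.00 Y6.00
G1 X6.00 Y26.00
G1 X0.00 Y26.00
G1 X0.00 Y0.00
; layer 4
G0 Z7.33
G0 X0.00 Y0.00
G1 X28.00 Y0.00
G1 X28.00 Y6.00
G1 X6.00 Y6.00
G1 X6.00 Y26.00
G1 X0.00 Y26.00
G1 X0.00 Y0.00
; layer 5
G0 Z9.17
G0 X0.00 Y0.00
G1 X28.00 Y0.00
G1 X28.00 Y6.00
G1 X6.00 Y6.00
G1 X6.00 Y26.00
G1 X0.00 Y26.00
G1 X0.00 Y0.00
; layer 6
G0 Z11.00
G0 X0.00 Y0.00
G1 X28.00 Y0.00
G1 X28.00 Y6.00
G1 X6.00 Y6.00
G1 X6.00 Y26.00
G1 X0.00 Y26.00
G1 X0.00 Y0.00
M2 ; end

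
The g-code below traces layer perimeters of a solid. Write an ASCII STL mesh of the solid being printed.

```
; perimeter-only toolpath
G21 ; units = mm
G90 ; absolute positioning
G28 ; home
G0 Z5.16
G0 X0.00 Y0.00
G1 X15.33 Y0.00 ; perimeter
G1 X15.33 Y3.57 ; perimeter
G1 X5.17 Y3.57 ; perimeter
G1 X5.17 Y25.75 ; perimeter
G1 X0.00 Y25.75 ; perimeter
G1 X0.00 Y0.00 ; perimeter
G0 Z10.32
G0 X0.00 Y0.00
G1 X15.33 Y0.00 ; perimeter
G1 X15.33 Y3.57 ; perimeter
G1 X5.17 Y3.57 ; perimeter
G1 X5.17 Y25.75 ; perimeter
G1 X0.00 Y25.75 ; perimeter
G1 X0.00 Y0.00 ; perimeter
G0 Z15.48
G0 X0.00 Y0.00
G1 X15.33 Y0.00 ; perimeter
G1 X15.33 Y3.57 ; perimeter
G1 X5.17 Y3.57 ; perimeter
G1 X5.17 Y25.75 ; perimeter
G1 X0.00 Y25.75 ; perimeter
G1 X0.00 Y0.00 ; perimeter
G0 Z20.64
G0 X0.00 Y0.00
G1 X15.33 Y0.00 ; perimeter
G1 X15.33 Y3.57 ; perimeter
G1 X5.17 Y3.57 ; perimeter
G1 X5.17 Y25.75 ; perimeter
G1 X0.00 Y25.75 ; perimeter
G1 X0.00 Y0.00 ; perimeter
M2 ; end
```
solid part
  facet normal 0.0000 0.0000 -1.0000
    outer loop
      vertex 15.33 3.57 0.00
      vertex 15.33 0.00 0.00
      vertex 0.00 0.00 0.00
    endloop
  endfacet
  facet normal 0.0000 0.0000 -1.0000
    outer loop
      vertex 5.17 3.57 0.00
      vertex 15.33 3.57 0.00
      vertex 0.00 0.00 0.00
    endloop
  endfacet
  facet normal 0.0000 0.0000 -1.0000
    outer loop
      vertex 5.17 25.75 0.00
      vertex 5.17 3.57 0.00
      vertex 0.00 0.00 0.00
    endloop
  endfacet
  facet normal 0.0000 0.0000 -1.0000
    outer loop
      vertex 0.00 25.75 0.00
      vertex 5.17 25.75 0.00
      vertex 0.00 0.00 0.00
    endloop
  endfacet
  facet normal 0.0000 0.0000 1.0000
    outer loop
      vertex 0.00 0.00 20.64
      vertex 15.33 0.00 20.64
      vertex 15.33 3.57 20.64
    endloop
  endfacet
  facet normal 0.0000 0.0000 1.0000
    outer loop
      vertex 0.00 0.00 20.64
      vertex 15.33 3.57 20.64
      vertex 5.17 3.57 20.64
    endloop
  endfacet
  facet normal 0.0000 0.0000 1.0000
    outer loop
      vertex 0.00 0.00 20.64
      vertex 5.17 3.57 20.64
      vertex 5.17 25.75 20.64
    endloop
  endfacet
  facet normal 0.0000 0.0000 1.0000
    outer loop
      vertex 0.00 0.00 20.64
      vertex 5.17 25.75 20.64
      vertex 0.00 25.75 20.64
    endloop
  endfacet
  facet normal 0.0000 -1.0000 0.0000
    outer loop
      vertex 0.00 0.00 0.00
      vertex 15.33 0.00 0.00
      vertex 15.33 0.00 20.64
    endloop
  endfacet
  facet normal 0.0000 -1.0000 0.0000
    outer loop
      vertex 0.00 0.00 0.00
      vertex 15.33 0.00 20.64
      vertex 0.00 0.00 20.64
    endloop
  endfacet
  facet normal 1.0000 0.0000 0.0000
    outer loop
      vertex 15.33 0.00 0.00
      vertex 15.33 3.57 0.00
      vertex 15.33 3.57 20.64
    endloop
  endfacet
  facet normal 1.0000 0.0000 0.0000
    outer loop
      vertex 15.33 0.00 0.00
      vertex 15.33 3.57 20.64
      vertex 15.33 0.00 20.64
    endloop
  endfacet
  facet normal 0.0000 1.0000 0.0000
    outer loop
      vertex 15.33 3.57 0.00
      vertex 5.17 3.57 0.00
      vertex 5.17 3.57 20.64
    endloop
  endfacet
  facet normal 0.0000 1.0000 0.0000
    outer loop
      vertex 15.33 3.57 0.00
      vertex 5.17 3.57 20.64
      vertex 15.33 3.57 20.64
    endloop
  endfacet
  facet normal 1.0000 0.0000 0.0000
    outer loop
      vertex 5.17 3.57 0.00
      vertex 5.17 25.75 0.00
      vertex 5.17 25.75 20.64
    endloop
  endfacet
  facet normal 1.0000 0.0000 0.0000
    outer loop
      vertex 5.17 3.57 0.00
      vertex 5.17 25.75 20.64
      vertex 5.17 3.57 20.64
    endloop
  endfacet
  facet normal 0.0000 1.0000 0.0000
    outer loop
      vertex 5.17 25.75 0.00
      vertex 0.00 25.75 0.00
      vertex 0.00 25.75 20.64
    endloop
  endfacet
  facet normal 0.0000 1.0000 0.0000
    outer loop
      vertex 5.17 25.75 0.00
      vertex 0.00 25.75 20.64
      vertex 5.17 25.75 20.64
    endloop
  endfacet
  facet normal -1.0000 0.0000 0.0000
    outer loop
      vertex 0.00 25.75 0.00
      vertex 0.00 0.00 0.00
      vertex 0.00 0.00 20.64
    endloop
  endfacet
  facet normal -1.0000 0.0000 0.0000
    outer loop
      vertex 0.00 25.75 0.00
      vertex 0.00 0.00 20.64
      vertex 0.00 25.75 20.64
    endloop
  endfacet
endsolid part

The G0 Z moves step by Δz≈5.16 mm. Every layer's G1 loop is the same polygon, so the solid is a straight extrusion of it from z=0 to z≈20.6. Closing with flat bottom and top caps and triangulating gives 20 facets — an L-shaped prism: outer 15.3 × 25.8 mm, arm thicknesses ≈ 3.57 mm (horizontal) and 5.17 mm (vertical), extruded 20.6 mm in z.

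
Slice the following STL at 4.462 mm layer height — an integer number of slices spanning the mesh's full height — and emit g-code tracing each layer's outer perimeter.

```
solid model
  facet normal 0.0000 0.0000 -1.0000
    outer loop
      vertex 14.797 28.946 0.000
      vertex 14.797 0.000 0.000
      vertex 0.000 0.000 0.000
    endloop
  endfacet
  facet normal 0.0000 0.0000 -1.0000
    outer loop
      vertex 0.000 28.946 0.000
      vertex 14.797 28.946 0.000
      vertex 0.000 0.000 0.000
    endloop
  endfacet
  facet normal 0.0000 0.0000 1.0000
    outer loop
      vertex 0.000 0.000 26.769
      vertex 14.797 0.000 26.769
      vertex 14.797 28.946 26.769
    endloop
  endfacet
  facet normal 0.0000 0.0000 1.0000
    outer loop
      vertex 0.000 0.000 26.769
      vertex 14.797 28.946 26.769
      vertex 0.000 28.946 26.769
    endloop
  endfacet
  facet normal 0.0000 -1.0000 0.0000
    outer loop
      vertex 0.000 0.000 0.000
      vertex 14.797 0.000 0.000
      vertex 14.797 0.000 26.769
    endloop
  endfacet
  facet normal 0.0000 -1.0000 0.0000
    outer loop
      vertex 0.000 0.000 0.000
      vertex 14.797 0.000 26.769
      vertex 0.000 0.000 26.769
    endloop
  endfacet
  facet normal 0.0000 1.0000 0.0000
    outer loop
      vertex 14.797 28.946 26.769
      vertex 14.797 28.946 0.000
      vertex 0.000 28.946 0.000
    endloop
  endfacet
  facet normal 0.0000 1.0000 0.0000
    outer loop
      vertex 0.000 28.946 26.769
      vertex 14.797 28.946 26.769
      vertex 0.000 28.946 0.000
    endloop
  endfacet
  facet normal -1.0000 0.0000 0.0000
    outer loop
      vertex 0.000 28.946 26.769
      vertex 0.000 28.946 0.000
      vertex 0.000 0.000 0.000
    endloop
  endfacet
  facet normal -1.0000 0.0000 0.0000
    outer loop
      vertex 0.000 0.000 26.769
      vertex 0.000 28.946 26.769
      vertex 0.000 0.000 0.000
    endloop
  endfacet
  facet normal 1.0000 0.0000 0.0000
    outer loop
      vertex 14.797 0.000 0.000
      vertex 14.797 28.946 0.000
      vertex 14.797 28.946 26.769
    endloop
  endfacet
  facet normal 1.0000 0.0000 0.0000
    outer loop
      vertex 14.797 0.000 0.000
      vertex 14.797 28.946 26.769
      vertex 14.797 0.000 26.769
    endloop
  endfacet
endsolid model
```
; perimeter-only toolpath
G21 ; units = mm
G90 ; absolute positioning
G28 ; home
; layer 1
G0 Z4.462
G0 X0.000 Y0.000
G1 X14.797 Y0.000
G1 X14.797 Y28.946
G1 X0.000 Y28.946
G1 X0.000 Y0.000
; layer 2
G0 Z8.923
G0 X0.000 Y0.000
G1 X14.797 Y0.000
G1 X14.797 Y28.946
G1 X0.000 Y28.946
G1 X0.000 Y0.000
; layer 3
G0 Z13.384
G0 X0.000 Y0.000
G1 X14.797 Y0.000
G1 X14.797 Y28.946
G1 X0.000 Y28.946
G1 X0.000 Y0.000
; layer 4
G0 Z17.846
G0 X0.000 Y0.000
G1 X14.797 Y0.000
G1 X14.797 Y28.946
G1 X0.000 Y28.946
G1 X0.000 Y0.000
; layer 5
G0 Z22.308
G0 X0.000 Y0.000
G1 X14.797 Y0.000
G1 X14.797 Y28.946
G1 X0.000 Y28.946
G1 X0.000 Y0.000
; layer 6
G0 Z26.769
G0 X0.000 Y0.000
G1 X14.797 Y0.000
G1 X14.797 Y28.946
G1 X0.000 Y28.946
G1 X0.000 Y0.000
M2 ; end

The solid is a rectangular box, roughly 14.8 × 28.9 mm footprint and 26.8 mm tall. Slicing at Δz = 4.462 mm — 6 equal slices spanning the solid's height, so layer i sits at z = i·h/6 — gives 6 non-empty perimeters. Each is a 4-segment closed polygon; G0 lifts to the layer z and rapids to the start vertex, then G1 traces the edges.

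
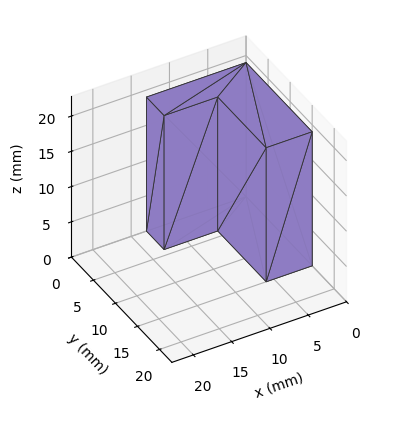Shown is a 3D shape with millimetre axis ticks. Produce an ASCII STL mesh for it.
Reading the render: the shape is an L-shaped prism: outer 13 × 15 mm, arm thicknesses ≈ 4 mm (horizontal) and 6 mm (vertical), extruded 19 mm in z (dimensions read to the nearest mm from the axis ticks). For the STL, each face is triangulated and given an outward normal.

solid part
  facet normal 0.0000 0.0000 -1.0000
    outer loop
      vertex 13.0 4.0 0.0
      vertex 13.0 0.0 0.0
      vertex 0.0 0.0 0.0
    endloop
  endfacet
  facet normal 0.0000 0.0000 -1.0000
    outer loop
      vertex 6.0 4.0 0.0
      vertex 13.0 4.0 0.0
      vertex 0.0 0.0 0.0
    endloop
  endfacet
  facet normal 0.0000 0.0000 -1.0000
    outer loop
      vertex 6.0 15.0 0.0
      vertex 6.0 4.0 0.0
      vertex 0.0 0.0 0.0
    endloop
  endfacet
  facet normal 0.0000 0.0000 -1.0000
    outer loop
      vertex 0.0 15.0 0.0
      vertex 6.0 15.0 0.0
      vertex 0.0 0.0 0.0
    endloop
  endfacet
  facet normal 0.0000 0.0000 1.0000
    outer loop
      vertex 0.0 0.0 19.0
      vertex 13.0 0.0 19.0
      vertex 13.0 4.0 19.0
    endloop
  endfacet
  facet normal 0.0000 0.0000 1.0000
    outer loop
      vertex 0.0 0.0 19.0
      vertex 13.0 4.0 19.0
      vertex 6.0 4.0 19.0
    endloop
  endfacet
  facet normal 0.0000 0.0000 1.0000
    outer loop
      vertex 0.0 0.0 19.0
      vertex 6.0 4.0 19.0
      vertex 6.0 15.0 19.0
    endloop
  endfacet
  facet normal 0.0000 0.0000 1.0000
    outer loop
      vertex 0.0 0.0 19.0
      vertex 6.0 15.0 19.0
      vertex 0.0 15.0 19.0
    endloop
  endfacet
  facet normal 0.0000 -1.0000 0.0000
    outer loop
      vertex 0.0 0.0 0.0
      vertex 13.0 0.0 0.0
      vertex 13.0 0.0 19.0
    endloop
  endfacet
  facet normal 0.0000 -1.0000 0.0000
    outer loop
      vertex 0.0 0.0 0.0
      vertex 13.0 0.0 19.0
      vertex 0.0 0.0 19.0
    endloop
  endfacet
  facet normal 1.0000 0.0000 0.0000
    outer loop
      vertex 13.0 0.0 0.0
      vertex 13.0 4.0 0.0
      vertex 13.0 4.0 19.0
    endloop
  endfacet
  facet normal 1.0000 0.0000 0.0000
    outer loop
      vertex 13.0 0.0 0.0
      vertex 13.0 4.0 19.0
      vertex 13.0 0.0 19.0
    endloop
  endfacet
  facet normal 0.0000 1.0000 0.0000
    outer loop
      vertex 13.0 4.0 0.0
      vertex 6.0 4.0 0.0
      vertex 6.0 4.0 19.0
    endloop
  endfacet
  facet normal 0.0000 1.0000 0.0000
    outer loop
      vertex 13.0 4.0 0.0
      vertex 6.0 4.0 19.0
      vertex 13.0 4.0 19.0
    endloop
  endfacet
  facet normal 1.0000 0.0000 0.0000
    outer loop
      vertex 6.0 4.0 0.0
      vertex 6.0 15.0 0.0
      vertex 6.0 15.0 19.0
    endloop
  endfacet
  facet normal 1.0000 0.0000 0.0000
    outer loop
      vertex 6.0 4.0 0.0
      vertex 6.0 15.0 19.0
      vertex 6.0 4.0 19.0
    endloop
  endfacet
  facet normal 0.0000 1.0000 0.0000
    outer loop
      vertex 6.0 15.0 0.0
      vertex 0.0 15.0 0.0
      vertex 0.0 15.0 19.0
    endloop
  endfacet
  facet normal 0.0000 1.0000 0.0000
    outer loop
      vertex 6.0 15.0 0.0
      vertex 0.0 15.0 19.0
      vertex 6.0 15.0 19.0
    endloop
  endfacet
  facet normal -1.0000 0.0000 0.0000
    outer loop
      vertex 0.0 15.0 0.0
      vertex 0.0 0.0 0.0
      vertex 0.0 0.0 19.0
    endloop
  endfacet
  facet normal -1.0000 0.0000 0.0000
    outer loop
      vertex 0.0 15.0 0.0
      vertex 0.0 0.0 19.0
      vertex 0.0 15.0 19.0
    endloop
  endfacet
endsolid part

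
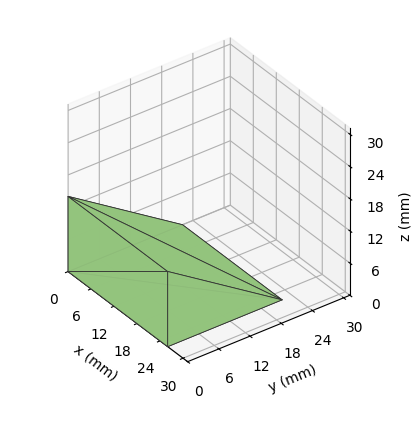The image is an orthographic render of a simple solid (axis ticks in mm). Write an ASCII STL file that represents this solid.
Reading the render: the shape is a wedge (ramp): 26 × 22 mm base, rising to 14 mm along the y=0 edge and sloping linearly to z=0 at y=22 (dimensions read to the nearest mm from the axis ticks). For the STL, each face is triangulated and given an outward normal.

solid part
  facet normal 0.0000 0.0000 -1.0000
    outer loop
      vertex 26.00 22.00 0.00
      vertex 26.00 0.00 0.00
      vertex 0.00 0.00 0.00
    endloop
  endfacet
  facet normal 0.0000 0.0000 -1.0000
    outer loop
      vertex 0.00 22.00 0.00
      vertex 26.00 22.00 0.00
      vertex 0.00 0.00 0.00
    endloop
  endfacet
  facet normal 0.0000 -1.0000 0.0000
    outer loop
      vertex 0.00 0.00 0.00
      vertex 26.00 0.00 0.00
      vertex 26.00 0.00 14.00
    endloop
  endfacet
  facet normal 0.0000 -1.0000 0.0000
    outer loop
      vertex 0.00 0.00 0.00
      vertex 26.00 0.00 14.00
      vertex 0.00 0.00 14.00
    endloop
  endfacet
  facet normal 0.0000 0.5369 0.8437
    outer loop
      vertex 0.00 0.00 14.00
      vertex 26.00 0.00 14.00
      vertex 26.00 22.00 0.00
    endloop
  endfacet
  facet normal 0.0000 0.5369 0.8437
    outer loop
      vertex 0.00 0.00 14.00
      vertex 26.00 22.00 0.00
      vertex 0.00 22.00 0.00
    endloop
  endfacet
  facet normal -1.0000 0.0000 0.0000
    outer loop
      vertex 0.00 0.00 14.00
      vertex 0.00 22.00 0.00
      vertex 0.00 0.00 0.00
    endloop
  endfacet
  facet normal 1.0000 0.0000 0.0000
    outer loop
      vertex 26.00 0.00 0.00
      vertex 26.00 22.00 0.00
      vertex 26.00 0.00 14.00
    endloop
  endfacet
endsolid part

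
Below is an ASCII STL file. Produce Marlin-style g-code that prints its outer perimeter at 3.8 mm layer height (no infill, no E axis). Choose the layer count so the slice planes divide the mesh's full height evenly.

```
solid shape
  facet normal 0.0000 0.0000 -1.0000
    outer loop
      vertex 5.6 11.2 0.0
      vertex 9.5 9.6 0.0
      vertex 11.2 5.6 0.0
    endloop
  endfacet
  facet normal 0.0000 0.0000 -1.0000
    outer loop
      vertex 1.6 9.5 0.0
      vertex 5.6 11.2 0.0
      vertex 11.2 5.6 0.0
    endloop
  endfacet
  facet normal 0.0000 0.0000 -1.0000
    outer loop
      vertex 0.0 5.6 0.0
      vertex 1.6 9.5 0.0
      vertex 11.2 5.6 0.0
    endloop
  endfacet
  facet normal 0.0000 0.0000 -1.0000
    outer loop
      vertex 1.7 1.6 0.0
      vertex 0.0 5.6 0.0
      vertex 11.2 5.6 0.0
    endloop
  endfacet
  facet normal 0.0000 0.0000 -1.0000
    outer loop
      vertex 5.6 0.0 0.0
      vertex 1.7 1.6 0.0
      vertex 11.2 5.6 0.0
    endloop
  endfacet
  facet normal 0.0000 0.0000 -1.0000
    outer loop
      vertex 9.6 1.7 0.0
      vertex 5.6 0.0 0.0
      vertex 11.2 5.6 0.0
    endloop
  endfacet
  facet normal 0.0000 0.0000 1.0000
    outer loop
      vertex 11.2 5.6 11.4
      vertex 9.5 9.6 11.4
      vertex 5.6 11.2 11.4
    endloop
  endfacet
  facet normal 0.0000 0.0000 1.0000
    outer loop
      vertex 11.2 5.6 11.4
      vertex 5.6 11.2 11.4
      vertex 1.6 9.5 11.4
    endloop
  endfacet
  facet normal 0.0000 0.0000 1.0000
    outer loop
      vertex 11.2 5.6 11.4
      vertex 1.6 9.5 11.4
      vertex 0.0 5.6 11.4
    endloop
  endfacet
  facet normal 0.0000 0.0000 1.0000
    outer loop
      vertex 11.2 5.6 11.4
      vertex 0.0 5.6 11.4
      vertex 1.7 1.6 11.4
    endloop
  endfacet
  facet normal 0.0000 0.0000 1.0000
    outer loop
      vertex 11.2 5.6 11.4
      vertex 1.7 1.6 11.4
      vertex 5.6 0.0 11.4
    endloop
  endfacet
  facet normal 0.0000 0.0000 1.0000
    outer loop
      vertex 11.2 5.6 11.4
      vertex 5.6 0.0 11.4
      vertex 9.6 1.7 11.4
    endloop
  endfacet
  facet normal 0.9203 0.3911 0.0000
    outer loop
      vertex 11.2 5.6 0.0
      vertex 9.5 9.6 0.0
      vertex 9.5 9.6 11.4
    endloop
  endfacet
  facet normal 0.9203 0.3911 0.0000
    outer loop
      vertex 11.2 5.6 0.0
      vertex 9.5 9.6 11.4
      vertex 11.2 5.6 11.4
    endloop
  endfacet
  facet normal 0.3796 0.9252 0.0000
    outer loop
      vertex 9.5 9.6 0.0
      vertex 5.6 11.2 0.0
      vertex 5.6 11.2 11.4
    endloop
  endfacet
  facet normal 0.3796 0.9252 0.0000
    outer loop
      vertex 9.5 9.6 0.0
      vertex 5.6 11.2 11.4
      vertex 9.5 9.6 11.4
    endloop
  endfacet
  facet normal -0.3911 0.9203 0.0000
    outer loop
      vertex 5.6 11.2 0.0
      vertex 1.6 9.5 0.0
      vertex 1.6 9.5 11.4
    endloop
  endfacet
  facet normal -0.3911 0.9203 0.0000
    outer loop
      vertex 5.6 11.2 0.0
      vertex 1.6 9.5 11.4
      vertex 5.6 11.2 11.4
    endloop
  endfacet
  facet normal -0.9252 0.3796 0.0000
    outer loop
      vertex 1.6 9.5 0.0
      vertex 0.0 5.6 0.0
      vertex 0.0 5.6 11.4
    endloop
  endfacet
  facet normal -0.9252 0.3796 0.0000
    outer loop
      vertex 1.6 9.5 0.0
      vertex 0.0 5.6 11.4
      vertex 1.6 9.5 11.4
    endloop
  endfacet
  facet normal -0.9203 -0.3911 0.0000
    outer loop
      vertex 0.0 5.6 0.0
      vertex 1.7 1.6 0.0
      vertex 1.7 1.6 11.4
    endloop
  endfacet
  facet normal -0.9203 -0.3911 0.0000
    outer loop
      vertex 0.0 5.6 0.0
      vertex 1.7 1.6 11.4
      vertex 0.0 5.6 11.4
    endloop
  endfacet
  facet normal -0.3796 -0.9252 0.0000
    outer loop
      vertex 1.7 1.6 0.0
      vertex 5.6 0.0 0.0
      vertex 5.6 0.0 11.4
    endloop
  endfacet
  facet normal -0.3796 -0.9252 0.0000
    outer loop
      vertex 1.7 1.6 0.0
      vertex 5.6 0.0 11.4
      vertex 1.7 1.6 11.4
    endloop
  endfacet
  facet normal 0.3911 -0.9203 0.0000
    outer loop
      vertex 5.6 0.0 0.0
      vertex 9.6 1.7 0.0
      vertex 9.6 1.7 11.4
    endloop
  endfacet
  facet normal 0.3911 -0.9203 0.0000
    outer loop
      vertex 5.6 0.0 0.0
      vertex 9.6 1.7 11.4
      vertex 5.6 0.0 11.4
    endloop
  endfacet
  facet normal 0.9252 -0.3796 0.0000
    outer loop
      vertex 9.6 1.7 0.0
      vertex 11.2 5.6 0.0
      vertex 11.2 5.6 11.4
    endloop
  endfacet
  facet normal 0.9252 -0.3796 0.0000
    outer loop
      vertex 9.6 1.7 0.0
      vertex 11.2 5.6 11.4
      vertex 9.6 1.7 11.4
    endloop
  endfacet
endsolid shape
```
; perimeter-only toolpath
G21 ; units = mm
G90 ; absolute positioning
G28 ; home
; layer 1
G0 Z3.8
G0 X11.2 Y5.6
G1 X9.5 Y9.6
G1 X5.6 Y11.2
G1 X1.6 Y9.5
G1 X0.0 Y5.6
G1 X1.7 Y1.6
G1 X5.6 Y0.0
G1 X9.6 Y1.7
G1 X11.2 Y5.6
; layer 2
G0 Z7.6
G0 X11.2 Y5.6
G1 X9.5 Y9.6
G1 X5.6 Y11.2
G1 X1.6 Y9.5
G1 X0.0 Y5.6
G1 X1.7 Y1.6
G1 X5.6 Y0.0
G1 X9.6 Y1.7
G1 X11.2 Y5.6
; layer 3
G0 Z11.4
G0 X11.2 Y5.6
G1 X9.5 Y9.6
G1 X5.6 Y11.2
G1 X1.6 Y9.5
G1 X0.0 Y5.6
G1 X1.7 Y1.6
G1 X5.6 Y0.0
G1 X9.6 Y1.7
G1 X11.2 Y5.6
M2 ; end

The solid is a regular 8-sided prism (a cylinder approximated with 8 flat sides), circumscribed radius ≈ 5.6 mm, height ≈ 11.4 mm. Slicing at Δz = 3.8 mm — 3 equal slices spanning the solid's height, so layer i sits at z = i·h/3 — gives 3 non-empty perimeters. Each is a 8-segment closed polygon; G0 lifts to the layer z and rapids to the start vertex, then G1 traces the edges.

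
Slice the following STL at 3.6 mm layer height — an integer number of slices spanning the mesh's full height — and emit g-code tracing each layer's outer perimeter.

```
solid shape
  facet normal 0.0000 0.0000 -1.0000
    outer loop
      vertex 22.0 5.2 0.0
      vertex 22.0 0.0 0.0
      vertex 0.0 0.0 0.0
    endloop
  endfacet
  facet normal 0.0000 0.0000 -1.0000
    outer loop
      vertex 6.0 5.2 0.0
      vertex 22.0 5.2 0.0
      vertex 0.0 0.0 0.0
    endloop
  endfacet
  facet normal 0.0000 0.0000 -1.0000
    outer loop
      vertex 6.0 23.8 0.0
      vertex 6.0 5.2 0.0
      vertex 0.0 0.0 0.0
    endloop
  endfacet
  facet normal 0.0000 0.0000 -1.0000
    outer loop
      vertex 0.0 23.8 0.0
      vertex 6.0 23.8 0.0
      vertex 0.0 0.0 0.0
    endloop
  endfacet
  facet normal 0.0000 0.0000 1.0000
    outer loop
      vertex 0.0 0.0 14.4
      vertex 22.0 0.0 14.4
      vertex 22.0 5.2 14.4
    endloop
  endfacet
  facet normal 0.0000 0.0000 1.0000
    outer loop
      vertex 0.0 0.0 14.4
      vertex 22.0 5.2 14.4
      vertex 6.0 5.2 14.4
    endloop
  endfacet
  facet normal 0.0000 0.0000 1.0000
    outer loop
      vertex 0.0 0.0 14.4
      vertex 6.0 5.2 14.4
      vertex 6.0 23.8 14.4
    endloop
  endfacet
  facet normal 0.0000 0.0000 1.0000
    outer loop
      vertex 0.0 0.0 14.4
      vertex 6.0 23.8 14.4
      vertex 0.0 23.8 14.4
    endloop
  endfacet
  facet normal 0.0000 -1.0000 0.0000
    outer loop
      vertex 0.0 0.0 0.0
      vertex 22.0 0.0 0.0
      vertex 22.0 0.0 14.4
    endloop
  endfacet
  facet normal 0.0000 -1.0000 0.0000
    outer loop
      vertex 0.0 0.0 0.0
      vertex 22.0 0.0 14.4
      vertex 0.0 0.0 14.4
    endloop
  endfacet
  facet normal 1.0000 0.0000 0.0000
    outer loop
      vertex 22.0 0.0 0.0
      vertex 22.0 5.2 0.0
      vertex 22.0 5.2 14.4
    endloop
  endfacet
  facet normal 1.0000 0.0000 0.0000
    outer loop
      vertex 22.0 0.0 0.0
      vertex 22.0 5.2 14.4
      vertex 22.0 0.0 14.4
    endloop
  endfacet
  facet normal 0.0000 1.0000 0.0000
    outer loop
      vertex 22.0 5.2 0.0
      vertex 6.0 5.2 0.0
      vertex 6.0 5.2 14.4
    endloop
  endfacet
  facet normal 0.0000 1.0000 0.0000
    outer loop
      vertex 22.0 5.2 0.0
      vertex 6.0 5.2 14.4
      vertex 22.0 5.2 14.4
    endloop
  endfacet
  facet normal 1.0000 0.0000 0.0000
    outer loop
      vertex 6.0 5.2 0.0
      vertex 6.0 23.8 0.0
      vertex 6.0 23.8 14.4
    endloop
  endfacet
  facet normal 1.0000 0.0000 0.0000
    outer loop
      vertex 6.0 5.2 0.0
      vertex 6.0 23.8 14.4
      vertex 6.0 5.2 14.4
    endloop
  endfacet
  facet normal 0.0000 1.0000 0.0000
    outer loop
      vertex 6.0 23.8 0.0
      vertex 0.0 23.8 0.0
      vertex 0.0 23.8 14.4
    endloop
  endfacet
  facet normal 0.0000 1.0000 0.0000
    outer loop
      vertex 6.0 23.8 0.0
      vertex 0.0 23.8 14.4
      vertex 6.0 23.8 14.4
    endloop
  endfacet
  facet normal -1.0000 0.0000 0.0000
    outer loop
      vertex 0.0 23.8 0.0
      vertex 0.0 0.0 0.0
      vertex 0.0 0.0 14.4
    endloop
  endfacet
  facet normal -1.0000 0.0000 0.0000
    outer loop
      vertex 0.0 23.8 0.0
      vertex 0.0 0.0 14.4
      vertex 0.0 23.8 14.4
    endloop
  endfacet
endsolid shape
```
; perimeter-only toolpath
G21 ; units = mm
G90 ; absolute positioning
G28 ; home
; layer 1
G0 Z3.6
G0 X0.0 Y0.0
G1 X22.0 Y0.0
G1 X22.0 Y5.2
G1 X6.0 Y5.2
G1 X6.0 Y23.8
G1 X0.0 Y23.8
G1 X0.0 Y0.0
; layer 2
G0 Z7.2
G0 X0.0 Y0.0
G1 X22.0 Y0.0
G1 X22.0 Y5.2
G1 X6.0 Y5.2
G1 X6.0 Y23.8
G1 X0.0 Y23.8
G1 X0.0 Y0.0
; layer 3
G0 Z10.8
G0 X0.0 Y0.0
G1 X22.0 Y0.0
G1 X22.0 Y5.2
G1 X6.0 Y5.2
G1 X6.0 Y23.8
G1 X0.0 Y23.8
G1 X0.0 Y0.0
; layer 4
G0 Z14.4
G0 X0.0 Y0.0
G1 X22.0 Y0.0
G1 X22.0 Y5.2
G1 X6.0 Y5.2
G1 X6.0 Y23.8
G1 X0.0 Y23.8
G1 X0.0 Y0.0
M2 ; end

The solid is an L-shaped prism: outer 22 × 23.8 mm, arm thicknesses ≈ 5.2 mm (horizontal) and 6 mm (vertical), extruded 14.4 mm in z. Slicing at Δz = 3.6 mm — 4 equal slices spanning the solid's height, so layer i sits at z = i·h/4 — gives 4 non-empty perimeters. Each is a 6-segment closed polygon; G0 lifts to the layer z and rapids to the start vertex, then G1 traces the edges.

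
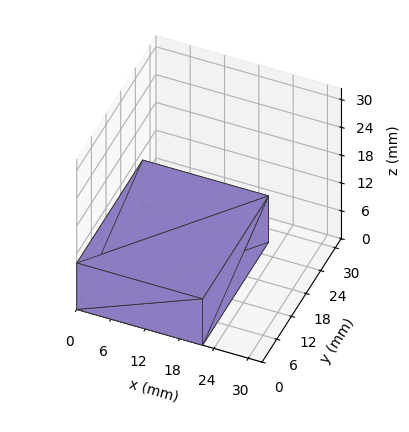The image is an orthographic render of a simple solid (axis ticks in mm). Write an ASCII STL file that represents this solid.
Reading the render: the shape is a rectangular box, roughly 22 × 27 mm footprint and 10 mm tall (dimensions read to the nearest mm from the axis ticks). For the STL, each face is triangulated and given an outward normal.

solid part
  facet normal 0.0000 0.0000 -1.0000
    outer loop
      vertex 22.0 27.0 0.0
      vertex 22.0 0.0 0.0
      vertex 0.0 0.0 0.0
    endloop
  endfacet
  facet normal 0.0000 0.0000 -1.0000
    outer loop
      vertex 0.0 27.0 0.0
      vertex 22.0 27.0 0.0
      vertex 0.0 0.0 0.0
    endloop
  endfacet
  facet normal 0.0000 0.0000 1.0000
    outer loop
      vertex 0.0 0.0 10.0
      vertex 22.0 0.0 10.0
      vertex 22.0 27.0 10.0
    endloop
  endfacet
  facet normal 0.0000 0.0000 1.0000
    outer loop
      vertex 0.0 0.0 10.0
      vertex 22.0 27.0 10.0
      vertex 0.0 27.0 10.0
    endloop
  endfacet
  facet normal 0.0000 -1.0000 0.0000
    outer loop
      vertex 0.0 0.0 0.0
      vertex 22.0 0.0 0.0
      vertex 22.0 0.0 10.0
    endloop
  endfacet
  facet normal 0.0000 -1.0000 0.0000
    outer loop
      vertex 0.0 0.0 0.0
      vertex 22.0 0.0 10.0
      vertex 0.0 0.0 10.0
    endloop
  endfacet
  facet normal 0.0000 1.0000 0.0000
    outer loop
      vertex 22.0 27.0 10.0
      vertex 22.0 27.0 0.0
      vertex 0.0 27.0 0.0
    endloop
  endfacet
  facet normal 0.0000 1.0000 0.0000
    outer loop
      vertex 0.0 27.0 10.0
      vertex 22.0 27.0 10.0
      vertex 0.0 27.0 0.0
    endloop
  endfacet
  facet normal -1.0000 0.0000 0.0000
    outer loop
      vertex 0.0 27.0 10.0
      vertex 0.0 27.0 0.0
      vertex 0.0 0.0 0.0
    endloop
  endfacet
  facet normal -1.0000 0.0000 0.0000
    outer loop
      vertex 0.0 0.0 10.0
      vertex 0.0 27.0 10.0
      vertex 0.0 0.0 0.0
    endloop
  endfacet
  facet normal 1.0000 0.0000 0.0000
    outer loop
      vertex 22.0 0.0 0.0
      vertex 22.0 27.0 0.0
      vertex 22.0 27.0 10.0
    endloop
  endfacet
  facet normal 1.0000 0.0000 0.0000
    outer loop
      vertex 22.0 0.0 0.0
      vertex 22.0 27.0 10.0
      vertex 22.0 0.0 10.0
    endloop
  endfacet
endsolid part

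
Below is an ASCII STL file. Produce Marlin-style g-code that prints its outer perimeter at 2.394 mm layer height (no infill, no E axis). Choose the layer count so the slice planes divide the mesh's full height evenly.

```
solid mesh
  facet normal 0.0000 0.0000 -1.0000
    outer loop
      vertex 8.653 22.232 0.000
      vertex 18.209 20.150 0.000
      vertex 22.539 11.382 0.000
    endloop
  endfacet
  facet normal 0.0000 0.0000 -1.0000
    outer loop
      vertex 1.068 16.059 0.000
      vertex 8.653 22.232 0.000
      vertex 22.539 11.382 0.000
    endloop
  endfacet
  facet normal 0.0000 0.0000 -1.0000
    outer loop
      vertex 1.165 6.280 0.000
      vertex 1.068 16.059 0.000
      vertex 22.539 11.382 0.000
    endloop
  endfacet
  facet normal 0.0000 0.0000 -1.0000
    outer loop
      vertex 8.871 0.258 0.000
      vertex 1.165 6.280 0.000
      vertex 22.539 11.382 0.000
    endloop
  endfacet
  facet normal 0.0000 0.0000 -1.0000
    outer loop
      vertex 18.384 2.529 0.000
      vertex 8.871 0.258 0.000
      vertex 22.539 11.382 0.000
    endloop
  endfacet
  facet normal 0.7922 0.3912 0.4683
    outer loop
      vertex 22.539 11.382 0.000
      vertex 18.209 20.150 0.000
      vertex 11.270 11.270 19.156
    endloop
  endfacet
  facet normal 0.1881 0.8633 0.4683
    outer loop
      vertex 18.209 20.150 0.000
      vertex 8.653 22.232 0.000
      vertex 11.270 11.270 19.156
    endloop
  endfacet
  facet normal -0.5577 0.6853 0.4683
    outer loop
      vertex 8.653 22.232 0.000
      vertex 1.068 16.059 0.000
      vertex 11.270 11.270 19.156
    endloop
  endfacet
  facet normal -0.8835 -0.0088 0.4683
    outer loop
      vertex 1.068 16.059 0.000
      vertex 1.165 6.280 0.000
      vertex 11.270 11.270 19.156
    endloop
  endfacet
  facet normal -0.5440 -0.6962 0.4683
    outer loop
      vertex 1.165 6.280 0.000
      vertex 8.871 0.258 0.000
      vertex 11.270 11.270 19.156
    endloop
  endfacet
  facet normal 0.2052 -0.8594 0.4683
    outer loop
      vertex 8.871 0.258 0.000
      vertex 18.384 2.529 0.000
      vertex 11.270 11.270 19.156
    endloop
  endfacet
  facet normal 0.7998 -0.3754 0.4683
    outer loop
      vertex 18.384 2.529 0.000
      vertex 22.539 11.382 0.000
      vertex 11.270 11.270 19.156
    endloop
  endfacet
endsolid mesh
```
; perimeter-only toolpath
G21 ; units = mm
G90 ; absolute positioning
G28 ; home
; layer 1
G0 Z2.394
G0 X21.130 Y11.368
G1 X17.342 Y19.040
G1 X8.980 Y20.862
G1 X2.343 Y15.460
G1 X2.428 Y6.904
G1 X9.171 Y1.635
G1 X17.495 Y3.622
G1 X21.130 Y11.368
; layer 2
G0 Z4.789
G0 X19.722 Y11.354
G1 X16.474 Y17.930
G1 X9.307 Y19.491
G1 X3.619 Y14.862
G1 X3.691 Y7.527
G1 X9.471 Y3.011
G1 X16.605 Y4.714
G1 X19.722 Y11.354
; layer 3
G0 Z7.183
G0 X18.313 Y11.340
G1 X15.607 Y16.820
G1 X9.634 Y18.121
G1 X4.894 Y14.263
G1 X4.954 Y8.151
G1 X9.771 Y4.388
G1 X15.716 Y5.807
G1 X18.313 Y11.340
; layer 4
G0 Z9.578
G0 X16.904 Y11.326
G1 X14.739 Y15.710
G1 X9.962 Y16.751
G1 X6.169 Y13.665
G1 X6.217 Y8.775
G1 X10.070 Y5.764
G1 X14.827 Y6.899
G1 X16.904 Y11.326
; layer 5
G0 Z11.973
G0 X15.496 Y11.312
G1 X13.872 Y14.600
G1 X10.289 Y15.381
G1 X7.444 Y13.066
G1 X7.481 Y9.399
G1 X10.370 Y7.140
G1 X13.938 Y7.992
G1 X15.496 Y11.312
; layer 6
G0 Z14.367
G0 X14.087 Y11.298
G1 X13.005 Y13.490
G1 X10.616 Y14.011
G1 X8.720 Y12.467
G1 X8.744 Y10.023
G1 X10.670 Y8.517
G1 X13.049 Y9.085
G1 X14.087 Y11.298
; layer 7
G0 Z16.761
G0 X12.679 Y11.284
G1 X12.137 Y12.380
G1 X10.943 Y12.640
G1 X9.995 Y11.869
G1 X10.007 Y10.646
G1 X10.970 Y9.893
G1 X12.159 Y10.177
G1 X12.679 Y11.284
M2 ; end

The solid is a regular 7-sided pyramid, base circumscribed radius ≈ 11.3 mm, apex at z ≈ 19.2 mm. Slicing at Δz = 2.394 mm — 8 equal slices spanning the solid's height, so layer i sits at z = i·h/8 — gives 7 non-empty perimeters. Each is a 7-segment closed polygon; G0 lifts to the layer z and rapids to the start vertex, then G1 traces the edges. The cross-section shrinks linearly with z (the slice at the apex is degenerate and omitted).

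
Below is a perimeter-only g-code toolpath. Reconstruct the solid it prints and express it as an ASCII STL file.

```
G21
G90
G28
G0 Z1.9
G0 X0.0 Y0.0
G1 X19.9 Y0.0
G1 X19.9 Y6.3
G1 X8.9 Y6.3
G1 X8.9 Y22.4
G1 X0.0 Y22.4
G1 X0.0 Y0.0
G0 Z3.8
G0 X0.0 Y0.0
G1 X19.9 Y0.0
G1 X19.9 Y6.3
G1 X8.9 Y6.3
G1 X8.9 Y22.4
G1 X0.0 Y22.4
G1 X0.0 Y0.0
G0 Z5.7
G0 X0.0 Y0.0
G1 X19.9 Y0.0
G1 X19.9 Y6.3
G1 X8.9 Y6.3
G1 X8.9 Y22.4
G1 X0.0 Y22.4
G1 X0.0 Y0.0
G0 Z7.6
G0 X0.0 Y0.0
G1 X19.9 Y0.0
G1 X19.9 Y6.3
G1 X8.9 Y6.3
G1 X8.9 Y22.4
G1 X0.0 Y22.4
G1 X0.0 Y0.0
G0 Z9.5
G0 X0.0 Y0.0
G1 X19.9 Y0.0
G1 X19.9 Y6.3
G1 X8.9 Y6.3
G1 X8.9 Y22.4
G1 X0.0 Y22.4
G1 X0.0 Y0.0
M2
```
solid part
  facet normal 0.0000 0.0000 -1.0000
    outer loop
      vertex 19.9 6.3 0.0
      vertex 19.9 0.0 0.0
      vertex 0.0 0.0 0.0
    endloop
  endfacet
  facet normal 0.0000 0.0000 -1.0000
    outer loop
      vertex 8.9 6.3 0.0
      vertex 19.9 6.3 0.0
      vertex 0.0 0.0 0.0
    endloop
  endfacet
  facet normal 0.0000 0.0000 -1.0000
    outer loop
      vertex 8.9 22.4 0.0
      vertex 8.9 6.3 0.0
      vertex 0.0 0.0 0.0
    endloop
  endfacet
  facet normal 0.0000 0.0000 -1.0000
    outer loop
      vertex 0.0 22.4 0.0
      vertex 8.9 22.4 0.0
      vertex 0.0 0.0 0.0
    endloop
  endfacet
  facet normal 0.0000 0.0000 1.0000
    outer loop
      vertex 0.0 0.0 9.5
      vertex 19.9 0.0 9.5
      vertex 19.9 6.3 9.5
    endloop
  endfacet
  facet normal 0.0000 0.0000 1.0000
    outer loop
      vertex 0.0 0.0 9.5
      vertex 19.9 6.3 9.5
      vertex 8.9 6.3 9.5
    endloop
  endfacet
  facet normal 0.0000 0.0000 1.0000
    outer loop
      vertex 0.0 0.0 9.5
      vertex 8.9 6.3 9.5
      vertex 8.9 22.4 9.5
    endloop
  endfacet
  facet normal 0.0000 0.0000 1.0000
    outer loop
      vertex 0.0 0.0 9.5
      vertex 8.9 22.4 9.5
      vertex 0.0 22.4 9.5
    endloop
  endfacet
  facet normal 0.0000 -1.0000 0.0000
    outer loop
      vertex 0.0 0.0 0.0
      vertex 19.9 0.0 0.0
      vertex 19.9 0.0 9.5
    endloop
  endfacet
  facet normal 0.0000 -1.0000 0.0000
    outer loop
      vertex 0.0 0.0 0.0
      vertex 19.9 0.0 9.5
      vertex 0.0 0.0 9.5
    endloop
  endfacet
  facet normal 1.0000 0.0000 0.0000
    outer loop
      vertex 19.9 0.0 0.0
      vertex 19.9 6.3 0.0
      vertex 19.9 6.3 9.5
    endloop
  endfacet
  facet normal 1.0000 0.0000 0.0000
    outer loop
      vertex 19.9 0.0 0.0
      vertex 19.9 6.3 9.5
      vertex 19.9 0.0 9.5
    endloop
  endfacet
  facet normal 0.0000 1.0000 0.0000
    outer loop
      vertex 19.9 6.3 0.0
      vertex 8.9 6.3 0.0
      vertex 8.9 6.3 9.5
    endloop
  endfacet
  facet normal 0.0000 1.0000 0.0000
    outer loop
      vertex 19.9 6.3 0.0
      vertex 8.9 6.3 9.5
      vertex 19.9 6.3 9.5
    endloop
  endfacet
  facet normal 1.0000 0.0000 0.0000
    outer loop
      vertex 8.9 6.3 0.0
      vertex 8.9 22.4 0.0
      vertex 8.9 22.4 9.5
    endloop
  endfacet
  facet normal 1.0000 0.0000 0.0000
    outer loop
      vertex 8.9 6.3 0.0
      vertex 8.9 22.4 9.5
      vertex 8.9 6.3 9.5
    endloop
  endfacet
  facet normal 0.0000 1.0000 0.0000
    outer loop
      vertex 8.9 22.4 0.0
      vertex 0.0 22.4 0.0
      vertex 0.0 22.4 9.5
    endloop
  endfacet
  facet normal 0.0000 1.0000 0.0000
    outer loop
      vertex 8.9 22.4 0.0
      vertex 0.0 22.4 9.5
      vertex 8.9 22.4 9.5
    endloop
  endfacet
  facet normal -1.0000 0.0000 0.0000
    outer loop
      vertex 0.0 22.4 0.0
      vertex 0.0 0.0 0.0
      vertex 0.0 0.0 9.5
    endloop
  endfacet
  facet normal -1.0000 0.0000 0.0000
    outer loop
      vertex 0.0 22.4 0.0
      vertex 0.0 0.0 9.5
      vertex 0.0 22.4 9.5
    endloop
  endfacet
endsolid part

The G0 Z moves step by Δz≈1.9 mm. Every layer's G1 loop is the same polygon, so the solid is a straight extrusion of it from z=0 to z≈9.5. Closing with flat bottom and top caps and triangulating gives 20 facets — an L-shaped prism: outer 19.9 × 22.4 mm, arm thicknesses ≈ 6.3 mm (horizontal) and 8.9 mm (vertical), extruded 9.5 mm in z.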